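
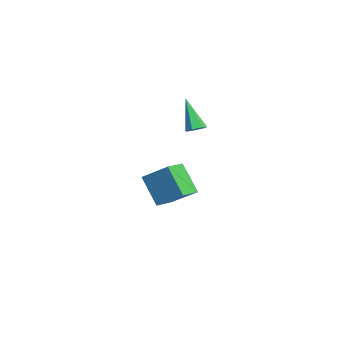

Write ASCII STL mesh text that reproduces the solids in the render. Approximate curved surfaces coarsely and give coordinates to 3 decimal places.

solid 
facet normal -0.613 -0.287 0.737
outer loop
vertex -1.19 -0.922 -1.008
vertex -1.0 -0.052 -0.511
vertex -2.665 -0.086 -1.909
endloop
endfacet
facet normal -0.186 -0.853 -0.487
outer loop
vertex -1.9 0.272 -2.829
vertex -1.19 -0.922 -1.008
vertex -2.665 -0.086 -1.909
endloop
endfacet
facet normal -0.613 -0.287 0.737
outer loop
vertex -2.665 -0.086 -1.909
vertex -1.0 -0.052 -0.511
vertex -2.475 0.784 -1.412
endloop
endfacet
facet normal -0.768 0.436 -0.469
outer loop
vertex -2.475 0.784 -1.412
vertex -1.9 0.272 -2.829
vertex -2.665 -0.086 -1.909
endloop
endfacet
facet normal 0.768 -0.436 0.469
outer loop
vertex -1.19 -0.922 -1.008
vertex -0.235 0.306 -1.431
vertex -1.0 -0.052 -0.511
endloop
endfacet
facet normal -0.186 -0.853 -0.487
outer loop
vertex -0.425 -0.564 -1.928
vertex -1.19 -0.922 -1.008
vertex -1.9 0.272 -2.829
endloop
endfacet
facet normal 0.768 -0.436 0.469
outer loop
vertex -0.425 -0.564 -1.928
vertex -0.235 0.306 -1.431
vertex -1.19 -0.922 -1.008
endloop
endfacet
facet normal 0.186 0.853 0.487
outer loop
vertex -1.0 -0.052 -0.511
vertex -0.235 0.306 -1.431
vertex -2.475 0.784 -1.412
endloop
endfacet
facet normal -0.768 0.436 -0.469
outer loop
vertex -1.71 1.142 -2.332
vertex -1.9 0.272 -2.829
vertex -2.475 0.784 -1.412
endloop
endfacet
facet normal 0.186 0.853 0.487
outer loop
vertex -2.475 0.784 -1.412
vertex -0.235 0.306 -1.431
vertex -1.71 1.142 -2.332
endloop
endfacet
facet normal 0.613 0.287 -0.737
outer loop
vertex -1.71 1.142 -2.332
vertex -0.425 -0.564 -1.928
vertex -1.9 0.272 -2.829
endloop
endfacet
facet normal 0.613 0.287 -0.737
outer loop
vertex -0.235 0.306 -1.431
vertex -0.425 -0.564 -1.928
vertex -1.71 1.142 -2.332
endloop
endfacet
facet normal -0.729 0.669 -0.141
outer loop
vertex 1.991 -1.178 0.503
vertex 2.88 0.004 1.512
vertex 2.881 -0.533 -1.035
endloop
endfacet
facet normal -0.497 -0.660 -0.564
outer loop
vertex 3.72 -1.304 -0.872
vertex 1.991 -1.178 0.503
vertex 2.881 -0.533 -1.035
endloop
endfacet
facet normal -0.729 0.670 -0.141
outer loop
vertex 2.881 -0.533 -1.035
vertex 2.88 0.004 1.512
vertex 3.77 0.648 -0.026
endloop
endfacet
facet normal 0.471 0.341 -0.814
outer loop
vertex 3.77 0.648 -0.026
vertex 3.72 -1.304 -0.872
vertex 2.881 -0.533 -1.035
endloop
endfacet
facet normal -0.471 -0.340 0.814
outer loop
vertex 1.991 -1.178 0.503
vertex 3.719 -0.767 1.675
vertex 2.88 0.004 1.512
endloop
endfacet
facet normal -0.496 -0.660 -0.564
outer loop
vertex 2.83 -1.948 0.666
vertex 1.991 -1.178 0.503
vertex 3.72 -1.304 -0.872
endloop
endfacet
facet normal -0.471 -0.341 0.814
outer loop
vertex 2.83 -1.948 0.666
vertex 3.719 -0.767 1.675
vertex 1.991 -1.178 0.503
endloop
endfacet
facet normal 0.497 0.660 0.564
outer loop
vertex 2.88 0.004 1.512
vertex 3.719 -0.767 1.675
vertex 3.77 0.648 -0.026
endloop
endfacet
facet normal 0.471 0.341 -0.814
outer loop
vertex 4.609 -0.122 0.137
vertex 3.72 -1.304 -0.872
vertex 3.77 0.648 -0.026
endloop
endfacet
facet normal 0.496 0.660 0.564
outer loop
vertex 3.77 0.648 -0.026
vertex 3.719 -0.767 1.675
vertex 4.609 -0.122 0.137
endloop
endfacet
facet normal 0.729 -0.669 0.142
outer loop
vertex 4.609 -0.122 0.137
vertex 2.83 -1.948 0.666
vertex 3.72 -1.304 -0.872
endloop
endfacet
facet normal 0.729 -0.670 0.141
outer loop
vertex 3.719 -0.767 1.675
vertex 2.83 -1.948 0.666
vertex 4.609 -0.122 0.137
endloop
endfacet
facet normal 0.431 0.213 -0.877
outer loop
vertex -2.291 1.447 1.918
vertex -2.739 1.205 1.639
vertex -2.672 1.757 1.806
endloop
endfacet
facet normal 0.373 0.685 0.626
outer loop
vertex -2.291 1.447 1.918
vertex -2.672 1.757 1.806
vertex -3.641 0.755 3.481
endloop
endfacet
facet normal 0.430 0.213 -0.877
outer loop
vertex -2.672 1.757 1.806
vertex -2.739 1.205 1.639
vertex -3.103 1.651 1.569
endloop
endfacet
facet normal -0.381 0.874 0.302
outer loop
vertex -2.672 1.757 1.806
vertex -3.103 1.651 1.569
vertex -3.641 0.755 3.481
endloop
endfacet
facet normal 0.430 0.213 -0.878
outer loop
vertex -3.103 1.651 1.569
vertex -2.739 1.205 1.639
vertex -3.26 1.209 1.385
endloop
endfacet
facet normal -0.926 0.366 -0.089
outer loop
vertex -3.103 1.651 1.569
vertex -3.26 1.209 1.385
vertex -3.641 0.755 3.481
endloop
endfacet
facet normal 0.429 0.214 -0.877
outer loop
vertex -3.26 1.209 1.385
vertex -2.739 1.205 1.639
vertex -3.024 0.765 1.392
endloop
endfacet
facet normal -0.852 -0.457 -0.254
outer loop
vertex -3.26 1.209 1.385
vertex -3.024 0.765 1.392
vertex -3.641 0.755 3.481
endloop
endfacet
facet normal 0.429 0.215 -0.877
outer loop
vertex -3.024 0.765 1.392
vertex -2.739 1.205 1.639
vertex -2.573 0.652 1.585
endloop
endfacet
facet normal -0.215 -0.974 -0.068
outer loop
vertex -3.024 0.765 1.392
vertex -2.573 0.652 1.585
vertex -3.641 0.755 3.481
endloop
endfacet
facet normal 0.430 0.215 -0.877
outer loop
vertex -2.573 0.652 1.585
vertex -2.739 1.205 1.639
vertex -2.247 0.956 1.819
endloop
endfacet
facet normal 0.507 -0.797 0.329
outer loop
vertex -2.573 0.652 1.585
vertex -2.247 0.956 1.819
vertex -3.641 0.755 3.481
endloop
endfacet
facet normal 0.430 0.215 -0.877
outer loop
vertex -2.247 0.956 1.819
vertex -2.739 1.205 1.639
vertex -2.291 1.447 1.918
endloop
endfacet
facet normal 0.768 -0.060 0.637
outer loop
vertex -2.247 0.956 1.819
vertex -2.291 1.447 1.918
vertex -3.641 0.755 3.481
endloop
endfacet

endsolid


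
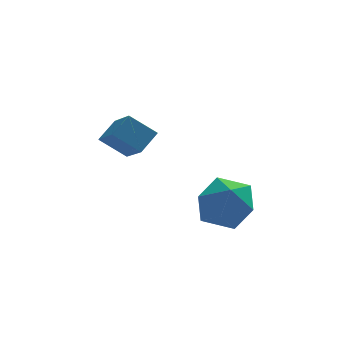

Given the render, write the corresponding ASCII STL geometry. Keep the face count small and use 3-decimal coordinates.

solid 
facet normal -0.195 0.918 0.345
outer loop
vertex 1.241 -2.504 0.961
vertex 1.841 -2.772 2.013
vertex 2.458 -2.281 1.055
endloop
endfacet
facet normal -0.140 0.919 -0.367
outer loop
vertex 1.241 -2.504 0.961
vertex 2.458 -2.281 1.055
vertex 1.996 -2.768 0.012
endloop
endfacet
facet normal -0.625 0.465 -0.627
outer loop
vertex 1.241 -2.504 0.961
vertex 1.996 -2.768 0.012
vertex 1.093 -3.56 0.325
endloop
endfacet
facet normal -0.980 0.183 -0.075
outer loop
vertex 1.241 -2.504 0.961
vertex 1.093 -3.56 0.325
vertex 0.998 -3.562 1.562
endloop
endfacet
facet normal -0.714 0.462 0.525
outer loop
vertex 1.241 -2.504 0.961
vertex 0.998 -3.562 1.562
vertex 1.841 -2.772 2.013
endloop
endfacet
facet normal 0.507 0.673 -0.539
outer loop
vertex 1.996 -2.768 0.012
vertex 2.458 -2.281 1.055
vertex 3.062 -3.198 0.478
endloop
endfacet
facet normal 0.417 0.671 0.613
outer loop
vertex 2.458 -2.281 1.055
vertex 1.841 -2.772 2.013
vertex 2.967 -3.2 1.715
endloop
endfacet
facet normal -0.422 -0.066 0.904
outer loop
vertex 1.841 -2.772 2.013
vertex 0.998 -3.562 1.562
vertex 2.064 -3.992 2.028
endloop
endfacet
facet normal -0.852 -0.519 -0.066
outer loop
vertex 0.998 -3.562 1.562
vertex 1.093 -3.56 0.325
vertex 1.602 -4.479 0.985
endloop
endfacet
facet normal -0.277 -0.063 -0.959
outer loop
vertex 1.093 -3.56 0.325
vertex 1.996 -2.768 0.012
vertex 2.219 -3.988 0.027
endloop
endfacet
facet normal 0.980 -0.183 0.075
outer loop
vertex 2.819 -4.256 1.079
vertex 3.062 -3.198 0.478
vertex 2.967 -3.2 1.715
endloop
endfacet
facet normal 0.625 -0.465 0.627
outer loop
vertex 2.819 -4.256 1.079
vertex 2.967 -3.2 1.715
vertex 2.064 -3.992 2.028
endloop
endfacet
facet normal 0.140 -0.919 0.367
outer loop
vertex 2.819 -4.256 1.079
vertex 2.064 -3.992 2.028
vertex 1.602 -4.479 0.985
endloop
endfacet
facet normal 0.195 -0.918 -0.345
outer loop
vertex 2.819 -4.256 1.079
vertex 1.602 -4.479 0.985
vertex 2.219 -3.988 0.027
endloop
endfacet
facet normal 0.714 -0.462 -0.525
outer loop
vertex 2.819 -4.256 1.079
vertex 2.219 -3.988 0.027
vertex 3.062 -3.198 0.478
endloop
endfacet
facet normal 0.852 0.519 0.066
outer loop
vertex 2.967 -3.2 1.715
vertex 3.062 -3.198 0.478
vertex 2.458 -2.281 1.055
endloop
endfacet
facet normal 0.277 0.063 0.959
outer loop
vertex 2.064 -3.992 2.028
vertex 2.967 -3.2 1.715
vertex 1.841 -2.772 2.013
endloop
endfacet
facet normal -0.507 -0.673 0.539
outer loop
vertex 1.602 -4.479 0.985
vertex 2.064 -3.992 2.028
vertex 0.998 -3.562 1.562
endloop
endfacet
facet normal -0.417 -0.671 -0.613
outer loop
vertex 2.219 -3.988 0.027
vertex 1.602 -4.479 0.985
vertex 1.093 -3.56 0.325
endloop
endfacet
facet normal 0.422 0.066 -0.904
outer loop
vertex 3.062 -3.198 0.478
vertex 2.219 -3.988 0.027
vertex 1.996 -2.768 0.012
endloop
endfacet
facet normal -0.746 0.250 0.617
outer loop
vertex -0.814 0.151 3.954
vertex -1.113 1.554 3.024
vertex -1.527 -0.42 3.323
endloop
endfacet
facet normal 0.176 -0.821 0.544
outer loop
vertex -0.527 -0.754 2.496
vertex -0.814 0.151 3.954
vertex -1.527 -0.42 3.323
endloop
endfacet
facet normal -0.746 0.250 0.617
outer loop
vertex -1.527 -0.42 3.323
vertex -1.113 1.554 3.024
vertex -1.826 0.984 2.393
endloop
endfacet
facet normal -0.642 -0.514 -0.569
outer loop
vertex -1.826 0.984 2.393
vertex -0.527 -0.754 2.496
vertex -1.527 -0.42 3.323
endloop
endfacet
facet normal 0.642 0.514 0.569
outer loop
vertex -0.814 0.151 3.954
vertex -0.113 1.22 2.197
vertex -1.113 1.554 3.024
endloop
endfacet
facet normal 0.175 -0.821 0.544
outer loop
vertex 0.186 -0.184 3.127
vertex -0.814 0.151 3.954
vertex -0.527 -0.754 2.496
endloop
endfacet
facet normal 0.642 0.514 0.569
outer loop
vertex 0.186 -0.184 3.127
vertex -0.113 1.22 2.197
vertex -0.814 0.151 3.954
endloop
endfacet
facet normal -0.175 0.821 -0.543
outer loop
vertex -1.113 1.554 3.024
vertex -0.113 1.22 2.197
vertex -1.826 0.984 2.393
endloop
endfacet
facet normal -0.642 -0.514 -0.569
outer loop
vertex -0.826 0.649 1.566
vertex -0.527 -0.754 2.496
vertex -1.826 0.984 2.393
endloop
endfacet
facet normal -0.175 0.820 -0.544
outer loop
vertex -1.826 0.984 2.393
vertex -0.113 1.22 2.197
vertex -0.826 0.649 1.566
endloop
endfacet
facet normal 0.746 -0.250 -0.617
outer loop
vertex -0.826 0.649 1.566
vertex 0.186 -0.184 3.127
vertex -0.527 -0.754 2.496
endloop
endfacet
facet normal 0.746 -0.250 -0.617
outer loop
vertex -0.113 1.22 2.197
vertex 0.186 -0.184 3.127
vertex -0.826 0.649 1.566
endloop
endfacet

endsolid


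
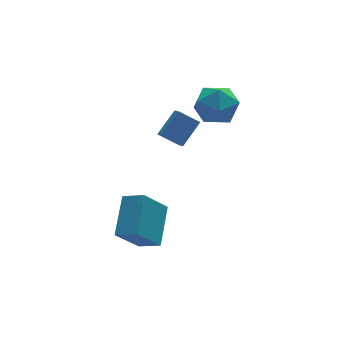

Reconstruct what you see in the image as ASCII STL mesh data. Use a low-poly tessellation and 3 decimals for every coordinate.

solid 
facet normal -0.626 0.662 -0.413
outer loop
vertex -3.453 -3.983 -3.923
vertex -2.585 -2.564 -2.965
vertex -2.366 -3.768 -5.225
endloop
endfacet
facet normal -0.452 -0.739 -0.499
outer loop
vertex -1.715 -4.456 -4.795
vertex -3.453 -3.983 -3.923
vertex -2.366 -3.768 -5.225
endloop
endfacet
facet normal -0.626 0.662 -0.413
outer loop
vertex -2.366 -3.768 -5.225
vertex -2.585 -2.564 -2.965
vertex -1.498 -2.349 -4.267
endloop
endfacet
facet normal 0.636 0.125 -0.762
outer loop
vertex -1.498 -2.349 -4.267
vertex -1.715 -4.456 -4.795
vertex -2.366 -3.768 -5.225
endloop
endfacet
facet normal -0.636 -0.125 0.762
outer loop
vertex -3.453 -3.983 -3.923
vertex -1.934 -3.252 -2.535
vertex -2.585 -2.564 -2.965
endloop
endfacet
facet normal -0.452 -0.739 -0.499
outer loop
vertex -2.802 -4.671 -3.493
vertex -3.453 -3.983 -3.923
vertex -1.715 -4.456 -4.795
endloop
endfacet
facet normal -0.636 -0.125 0.762
outer loop
vertex -2.802 -4.671 -3.493
vertex -1.934 -3.252 -2.535
vertex -3.453 -3.983 -3.923
endloop
endfacet
facet normal 0.452 0.739 0.499
outer loop
vertex -2.585 -2.564 -2.965
vertex -1.934 -3.252 -2.535
vertex -1.498 -2.349 -4.267
endloop
endfacet
facet normal 0.636 0.125 -0.762
outer loop
vertex -0.847 -3.037 -3.837
vertex -1.715 -4.456 -4.795
vertex -1.498 -2.349 -4.267
endloop
endfacet
facet normal 0.452 0.739 0.499
outer loop
vertex -1.498 -2.349 -4.267
vertex -1.934 -3.252 -2.535
vertex -0.847 -3.037 -3.837
endloop
endfacet
facet normal 0.626 -0.662 0.413
outer loop
vertex -0.847 -3.037 -3.837
vertex -2.802 -4.671 -3.493
vertex -1.715 -4.456 -4.795
endloop
endfacet
facet normal 0.626 -0.662 0.413
outer loop
vertex -1.934 -3.252 -2.535
vertex -2.802 -4.671 -3.493
vertex -0.847 -3.037 -3.837
endloop
endfacet
facet normal -0.691 -0.347 -0.634
outer loop
vertex -0.238 -0.808 -1.244
vertex -0.091 -0.035 -1.828
vertex 0.504 -1.341 -1.761
endloop
endfacet
facet normal -0.151 -0.788 0.596
outer loop
vertex 1.451 -0.865 -0.892
vertex -0.238 -0.808 -1.244
vertex 0.504 -1.341 -1.761
endloop
endfacet
facet normal -0.691 -0.347 -0.635
outer loop
vertex 0.504 -1.341 -1.761
vertex -0.091 -0.035 -1.828
vertex 0.652 -0.568 -2.345
endloop
endfacet
facet normal 0.707 -0.507 -0.493
outer loop
vertex 0.652 -0.568 -2.345
vertex 1.451 -0.865 -0.892
vertex 0.504 -1.341 -1.761
endloop
endfacet
facet normal -0.707 0.507 0.493
outer loop
vertex -0.238 -0.808 -1.244
vertex 0.856 0.441 -0.959
vertex -0.091 -0.035 -1.828
endloop
endfacet
facet normal -0.151 -0.789 0.596
outer loop
vertex 0.708 -0.332 -0.375
vertex -0.238 -0.808 -1.244
vertex 1.451 -0.865 -0.892
endloop
endfacet
facet normal -0.707 0.507 0.492
outer loop
vertex 0.708 -0.332 -0.375
vertex 0.856 0.441 -0.959
vertex -0.238 -0.808 -1.244
endloop
endfacet
facet normal 0.151 0.789 -0.596
outer loop
vertex -0.091 -0.035 -1.828
vertex 0.856 0.441 -0.959
vertex 0.652 -0.568 -2.345
endloop
endfacet
facet normal 0.707 -0.507 -0.493
outer loop
vertex 1.598 -0.092 -1.476
vertex 1.451 -0.865 -0.892
vertex 0.652 -0.568 -2.345
endloop
endfacet
facet normal 0.151 0.788 -0.596
outer loop
vertex 0.652 -0.568 -2.345
vertex 0.856 0.441 -0.959
vertex 1.598 -0.092 -1.476
endloop
endfacet
facet normal 0.691 0.348 0.634
outer loop
vertex 1.598 -0.092 -1.476
vertex 0.708 -0.332 -0.375
vertex 1.451 -0.865 -0.892
endloop
endfacet
facet normal 0.691 0.347 0.634
outer loop
vertex 0.856 0.441 -0.959
vertex 0.708 -0.332 -0.375
vertex 1.598 -0.092 -1.476
endloop
endfacet
facet normal 0.317 0.912 0.262
outer loop
vertex 2.658 0.589 -0.876
vertex 2.146 0.494 0.074
vertex 3.173 0.165 -0.023
endloop
endfacet
facet normal 0.783 0.597 -0.176
outer loop
vertex 2.658 0.589 -0.876
vertex 3.173 0.165 -0.023
vertex 3.292 -0.28 -1.003
endloop
endfacet
facet normal 0.443 0.437 -0.783
outer loop
vertex 2.658 0.589 -0.876
vertex 3.292 -0.28 -1.003
vertex 2.337 -0.226 -1.513
endloop
endfacet
facet normal -0.235 0.654 -0.719
outer loop
vertex 2.658 0.589 -0.876
vertex 2.337 -0.226 -1.513
vertex 1.629 0.252 -0.847
endloop
endfacet
facet normal -0.312 0.947 -0.074
outer loop
vertex 2.658 0.589 -0.876
vertex 1.629 0.252 -0.847
vertex 2.146 0.494 0.074
endloop
endfacet
facet normal 0.992 -0.015 0.127
outer loop
vertex 3.292 -0.28 -1.003
vertex 3.173 0.165 -0.023
vertex 3.171 -0.912 -0.133
endloop
endfacet
facet normal 0.237 0.495 0.836
outer loop
vertex 3.173 0.165 -0.023
vertex 2.146 0.494 0.074
vertex 2.463 -0.434 0.533
endloop
endfacet
facet normal -0.780 0.553 0.293
outer loop
vertex 2.146 0.494 0.074
vertex 1.629 0.252 -0.847
vertex 1.508 -0.38 0.023
endloop
endfacet
facet normal -0.655 0.078 -0.752
outer loop
vertex 1.629 0.252 -0.847
vertex 2.337 -0.226 -1.513
vertex 1.627 -0.825 -0.957
endloop
endfacet
facet normal 0.441 -0.272 -0.855
outer loop
vertex 2.337 -0.226 -1.513
vertex 3.292 -0.28 -1.003
vertex 2.654 -1.154 -1.054
endloop
endfacet
facet normal 0.235 -0.654 0.719
outer loop
vertex 2.142 -1.249 -0.104
vertex 3.171 -0.912 -0.133
vertex 2.463 -0.434 0.533
endloop
endfacet
facet normal -0.443 -0.437 0.783
outer loop
vertex 2.142 -1.249 -0.104
vertex 2.463 -0.434 0.533
vertex 1.508 -0.38 0.023
endloop
endfacet
facet normal -0.783 -0.597 0.176
outer loop
vertex 2.142 -1.249 -0.104
vertex 1.508 -0.38 0.023
vertex 1.627 -0.825 -0.957
endloop
endfacet
facet normal -0.317 -0.912 -0.262
outer loop
vertex 2.142 -1.249 -0.104
vertex 1.627 -0.825 -0.957
vertex 2.654 -1.154 -1.054
endloop
endfacet
facet normal 0.312 -0.947 0.074
outer loop
vertex 2.142 -1.249 -0.104
vertex 2.654 -1.154 -1.054
vertex 3.171 -0.912 -0.133
endloop
endfacet
facet normal 0.655 -0.078 0.752
outer loop
vertex 2.463 -0.434 0.533
vertex 3.171 -0.912 -0.133
vertex 3.173 0.165 -0.023
endloop
endfacet
facet normal -0.441 0.272 0.855
outer loop
vertex 1.508 -0.38 0.023
vertex 2.463 -0.434 0.533
vertex 2.146 0.494 0.074
endloop
endfacet
facet normal -0.992 0.015 -0.127
outer loop
vertex 1.627 -0.825 -0.957
vertex 1.508 -0.38 0.023
vertex 1.629 0.252 -0.847
endloop
endfacet
facet normal -0.237 -0.495 -0.836
outer loop
vertex 2.654 -1.154 -1.054
vertex 1.627 -0.825 -0.957
vertex 2.337 -0.226 -1.513
endloop
endfacet
facet normal 0.780 -0.553 -0.293
outer loop
vertex 3.171 -0.912 -0.133
vertex 2.654 -1.154 -1.054
vertex 3.292 -0.28 -1.003
endloop
endfacet

endsolid


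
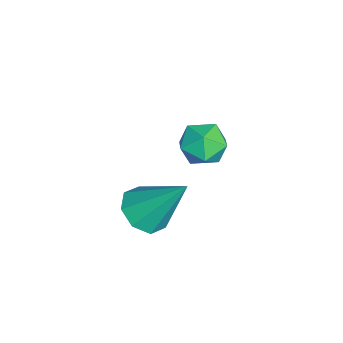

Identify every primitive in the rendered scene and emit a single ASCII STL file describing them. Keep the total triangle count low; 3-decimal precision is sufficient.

solid 
facet normal 0.150 0.568 0.809
outer loop
vertex -2.198 2.744 3.137
vertex -2.901 2.376 3.525
vertex -2.101 2.017 3.629
endloop
endfacet
facet normal 0.767 0.427 0.480
outer loop
vertex -2.198 2.744 3.137
vertex -2.101 2.017 3.629
vertex -1.666 2.094 2.865
endloop
endfacet
facet normal 0.719 0.668 -0.190
outer loop
vertex -2.198 2.744 3.137
vertex -1.666 2.094 2.865
vertex -2.197 2.501 2.288
endloop
endfacet
facet normal 0.072 0.959 -0.274
outer loop
vertex -2.198 2.744 3.137
vertex -2.197 2.501 2.288
vertex -2.96 2.675 2.696
endloop
endfacet
facet normal -0.280 0.897 0.343
outer loop
vertex -2.198 2.744 3.137
vertex -2.96 2.675 2.696
vertex -2.901 2.376 3.525
endloop
endfacet
facet normal 0.846 -0.282 0.453
outer loop
vertex -1.666 2.094 2.865
vertex -2.101 2.017 3.629
vertex -2.04 1.325 3.084
endloop
endfacet
facet normal -0.153 -0.054 0.987
outer loop
vertex -2.101 2.017 3.629
vertex -2.901 2.376 3.525
vertex -2.803 1.499 3.492
endloop
endfacet
facet normal -0.847 0.478 0.233
outer loop
vertex -2.901 2.376 3.525
vertex -2.96 2.675 2.696
vertex -3.334 1.906 2.915
endloop
endfacet
facet normal -0.278 0.579 -0.766
outer loop
vertex -2.96 2.675 2.696
vertex -2.197 2.501 2.288
vertex -2.899 1.983 2.151
endloop
endfacet
facet normal 0.769 0.110 -0.630
outer loop
vertex -2.197 2.501 2.288
vertex -1.666 2.094 2.865
vertex -2.099 1.624 2.255
endloop
endfacet
facet normal -0.072 -0.959 0.274
outer loop
vertex -2.802 1.256 2.643
vertex -2.04 1.325 3.084
vertex -2.803 1.499 3.492
endloop
endfacet
facet normal -0.719 -0.668 0.190
outer loop
vertex -2.802 1.256 2.643
vertex -2.803 1.499 3.492
vertex -3.334 1.906 2.915
endloop
endfacet
facet normal -0.767 -0.427 -0.480
outer loop
vertex -2.802 1.256 2.643
vertex -3.334 1.906 2.915
vertex -2.899 1.983 2.151
endloop
endfacet
facet normal -0.150 -0.568 -0.809
outer loop
vertex -2.802 1.256 2.643
vertex -2.899 1.983 2.151
vertex -2.099 1.624 2.255
endloop
endfacet
facet normal 0.280 -0.897 -0.343
outer loop
vertex -2.802 1.256 2.643
vertex -2.099 1.624 2.255
vertex -2.04 1.325 3.084
endloop
endfacet
facet normal 0.278 -0.579 0.766
outer loop
vertex -2.803 1.499 3.492
vertex -2.04 1.325 3.084
vertex -2.101 2.017 3.629
endloop
endfacet
facet normal -0.769 -0.110 0.630
outer loop
vertex -3.334 1.906 2.915
vertex -2.803 1.499 3.492
vertex -2.901 2.376 3.525
endloop
endfacet
facet normal -0.846 0.282 -0.453
outer loop
vertex -2.899 1.983 2.151
vertex -3.334 1.906 2.915
vertex -2.96 2.675 2.696
endloop
endfacet
facet normal 0.153 0.054 -0.987
outer loop
vertex -2.099 1.624 2.255
vertex -2.899 1.983 2.151
vertex -2.197 2.501 2.288
endloop
endfacet
facet normal 0.847 -0.478 -0.233
outer loop
vertex -2.04 1.325 3.084
vertex -2.099 1.624 2.255
vertex -1.666 2.094 2.865
endloop
endfacet
facet normal -0.174 -0.597 -0.783
outer loop
vertex 1.637 0.65 2.635
vertex 0.866 0.43 2.974
vertex 1.146 1.054 2.436
endloop
endfacet
facet normal 0.672 0.703 -0.231
outer loop
vertex 1.637 0.65 2.635
vertex 1.146 1.054 2.436
vertex 1.234 1.69 4.626
endloop
endfacet
facet normal -0.174 -0.597 -0.783
outer loop
vertex 1.146 1.054 2.436
vertex 0.866 0.43 2.974
vertex 0.492 1.093 2.552
endloop
endfacet
facet normal 0.008 0.960 -0.279
outer loop
vertex 1.146 1.054 2.436
vertex 0.492 1.093 2.552
vertex 1.234 1.69 4.626
endloop
endfacet
facet normal -0.174 -0.597 -0.783
outer loop
vertex 0.492 1.093 2.552
vertex 0.866 0.43 2.974
vertex 0.057 0.743 2.915
endloop
endfacet
facet normal -0.627 0.779 0.000
outer loop
vertex 0.492 1.093 2.552
vertex 0.057 0.743 2.915
vertex 1.234 1.69 4.626
endloop
endfacet
facet normal -0.174 -0.596 -0.784
outer loop
vertex 0.057 0.743 2.915
vertex 0.866 0.43 2.974
vertex 0.096 0.21 3.312
endloop
endfacet
facet normal -0.857 0.266 0.442
outer loop
vertex 0.057 0.743 2.915
vertex 0.096 0.21 3.312
vertex 1.234 1.69 4.626
endloop
endfacet
facet normal -0.174 -0.596 -0.784
outer loop
vertex 0.096 0.21 3.312
vertex 0.866 0.43 2.974
vertex 0.586 -0.194 3.511
endloop
endfacet
facet normal -0.549 -0.278 0.788
outer loop
vertex 0.096 0.21 3.312
vertex 0.586 -0.194 3.511
vertex 1.234 1.69 4.626
endloop
endfacet
facet normal -0.173 -0.597 -0.784
outer loop
vertex 0.586 -0.194 3.511
vertex 0.866 0.43 2.974
vertex 1.241 -0.232 3.395
endloop
endfacet
facet normal 0.117 -0.535 0.836
outer loop
vertex 0.586 -0.194 3.511
vertex 1.241 -0.232 3.395
vertex 1.234 1.69 4.626
endloop
endfacet
facet normal -0.175 -0.597 -0.783
outer loop
vertex 1.241 -0.232 3.395
vertex 0.866 0.43 2.974
vertex 1.676 0.117 3.032
endloop
endfacet
facet normal 0.750 -0.355 0.558
outer loop
vertex 1.241 -0.232 3.395
vertex 1.676 0.117 3.032
vertex 1.234 1.69 4.626
endloop
endfacet
facet normal -0.174 -0.596 -0.784
outer loop
vertex 1.676 0.117 3.032
vertex 0.866 0.43 2.974
vertex 1.637 0.65 2.635
endloop
endfacet
facet normal 0.981 0.158 0.116
outer loop
vertex 1.676 0.117 3.032
vertex 1.637 0.65 2.635
vertex 1.234 1.69 4.626
endloop
endfacet

endsolid


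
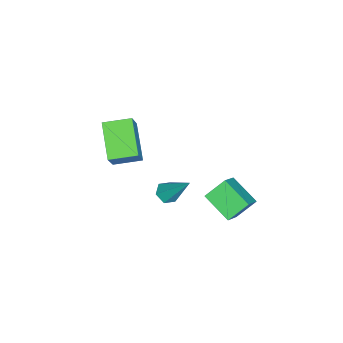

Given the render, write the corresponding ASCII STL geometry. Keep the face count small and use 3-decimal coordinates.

solid 
facet normal -0.158 -0.590 -0.792
outer loop
vertex 2.034 0.168 0.914
vertex 1.606 0.53 0.73
vertex 2.163 0.617 0.554
endloop
endfacet
facet normal 0.973 -0.121 0.198
outer loop
vertex 2.034 0.168 0.914
vertex 2.163 0.617 0.554
vertex 1.934 1.75 2.37
endloop
endfacet
facet normal -0.158 -0.590 -0.792
outer loop
vertex 2.163 0.617 0.554
vertex 1.606 0.53 0.73
vertex 1.735 0.979 0.37
endloop
endfacet
facet normal 0.688 0.651 -0.320
outer loop
vertex 2.163 0.617 0.554
vertex 1.735 0.979 0.37
vertex 1.934 1.75 2.37
endloop
endfacet
facet normal -0.158 -0.590 -0.792
outer loop
vertex 1.735 0.979 0.37
vertex 1.606 0.53 0.73
vertex 1.178 0.892 0.546
endloop
endfacet
facet normal -0.246 0.912 -0.327
outer loop
vertex 1.735 0.979 0.37
vertex 1.178 0.892 0.546
vertex 1.934 1.75 2.37
endloop
endfacet
facet normal -0.158 -0.589 -0.792
outer loop
vertex 1.178 0.892 0.546
vertex 1.606 0.53 0.73
vertex 1.05 0.442 0.906
endloop
endfacet
facet normal -0.897 0.402 0.183
outer loop
vertex 1.178 0.892 0.546
vertex 1.05 0.442 0.906
vertex 1.934 1.75 2.37
endloop
endfacet
facet normal -0.158 -0.589 -0.792
outer loop
vertex 1.05 0.442 0.906
vertex 1.606 0.53 0.73
vertex 1.478 0.08 1.09
endloop
endfacet
facet normal -0.612 -0.369 0.699
outer loop
vertex 1.05 0.442 0.906
vertex 1.478 0.08 1.09
vertex 1.934 1.75 2.37
endloop
endfacet
facet normal -0.158 -0.589 -0.792
outer loop
vertex 1.478 0.08 1.09
vertex 1.606 0.53 0.73
vertex 2.034 0.168 0.914
endloop
endfacet
facet normal 0.323 -0.630 0.706
outer loop
vertex 1.478 0.08 1.09
vertex 2.034 0.168 0.914
vertex 1.934 1.75 2.37
endloop
endfacet
facet normal -0.547 -0.107 -0.830
outer loop
vertex -0.201 -3.159 2.412
vertex -0.796 -1.936 2.647
vertex 1.226 -2.261 1.355
endloop
endfacet
facet normal 0.431 -0.886 -0.171
outer loop
vertex 2.136 -2.084 2.733
vertex -0.201 -3.159 2.412
vertex 1.226 -2.261 1.355
endloop
endfacet
facet normal -0.547 -0.106 -0.830
outer loop
vertex 1.226 -2.261 1.355
vertex -0.796 -1.936 2.647
vertex 0.632 -1.038 1.591
endloop
endfacet
facet normal 0.717 0.451 -0.531
outer loop
vertex 0.632 -1.038 1.591
vertex 2.136 -2.084 2.733
vertex 1.226 -2.261 1.355
endloop
endfacet
facet normal -0.717 -0.451 0.531
outer loop
vertex -0.201 -3.159 2.412
vertex 0.114 -1.759 4.025
vertex -0.796 -1.936 2.647
endloop
endfacet
facet normal 0.431 -0.886 -0.171
outer loop
vertex 0.708 -2.982 3.789
vertex -0.201 -3.159 2.412
vertex 2.136 -2.084 2.733
endloop
endfacet
facet normal -0.717 -0.451 0.531
outer loop
vertex 0.708 -2.982 3.789
vertex 0.114 -1.759 4.025
vertex -0.201 -3.159 2.412
endloop
endfacet
facet normal -0.431 0.886 0.171
outer loop
vertex -0.796 -1.936 2.647
vertex 0.114 -1.759 4.025
vertex 0.632 -1.038 1.591
endloop
endfacet
facet normal 0.717 0.451 -0.531
outer loop
vertex 1.541 -0.861 2.968
vertex 2.136 -2.084 2.733
vertex 0.632 -1.038 1.591
endloop
endfacet
facet normal -0.431 0.886 0.171
outer loop
vertex 0.632 -1.038 1.591
vertex 0.114 -1.759 4.025
vertex 1.541 -0.861 2.968
endloop
endfacet
facet normal 0.547 0.107 0.830
outer loop
vertex 1.541 -0.861 2.968
vertex 0.708 -2.982 3.789
vertex 2.136 -2.084 2.733
endloop
endfacet
facet normal 0.548 0.106 0.830
outer loop
vertex 0.114 -1.759 4.025
vertex 0.708 -2.982 3.789
vertex 1.541 -0.861 2.968
endloop
endfacet
facet normal -0.539 0.555 0.634
outer loop
vertex 0.88 3.009 1.989
vertex 1.461 4.348 1.311
vertex -0.201 3.011 1.068
endloop
endfacet
facet normal -0.360 -0.832 0.421
outer loop
vertex 0.479 2.312 0.269
vertex 0.88 3.009 1.989
vertex -0.201 3.011 1.068
endloop
endfacet
facet normal -0.539 0.555 0.633
outer loop
vertex -0.201 3.011 1.068
vertex 1.461 4.348 1.311
vertex 0.381 4.35 0.389
endloop
endfacet
facet normal -0.761 0.002 -0.649
outer loop
vertex 0.381 4.35 0.389
vertex 0.479 2.312 0.269
vertex -0.201 3.011 1.068
endloop
endfacet
facet normal 0.761 -0.002 0.649
outer loop
vertex 0.88 3.009 1.989
vertex 2.141 3.649 0.512
vertex 1.461 4.348 1.311
endloop
endfacet
facet normal -0.361 -0.832 0.421
outer loop
vertex 1.559 2.31 1.191
vertex 0.88 3.009 1.989
vertex 0.479 2.312 0.269
endloop
endfacet
facet normal 0.761 -0.002 0.649
outer loop
vertex 1.559 2.31 1.191
vertex 2.141 3.649 0.512
vertex 0.88 3.009 1.989
endloop
endfacet
facet normal 0.361 0.832 -0.421
outer loop
vertex 1.461 4.348 1.311
vertex 2.141 3.649 0.512
vertex 0.381 4.35 0.389
endloop
endfacet
facet normal -0.761 0.002 -0.649
outer loop
vertex 1.06 3.651 -0.409
vertex 0.479 2.312 0.269
vertex 0.381 4.35 0.389
endloop
endfacet
facet normal 0.361 0.832 -0.422
outer loop
vertex 0.381 4.35 0.389
vertex 2.141 3.649 0.512
vertex 1.06 3.651 -0.409
endloop
endfacet
facet normal 0.540 -0.555 -0.633
outer loop
vertex 1.06 3.651 -0.409
vertex 1.559 2.31 1.191
vertex 0.479 2.312 0.269
endloop
endfacet
facet normal 0.539 -0.555 -0.634
outer loop
vertex 2.141 3.649 0.512
vertex 1.559 2.31 1.191
vertex 1.06 3.651 -0.409
endloop
endfacet

endsolid


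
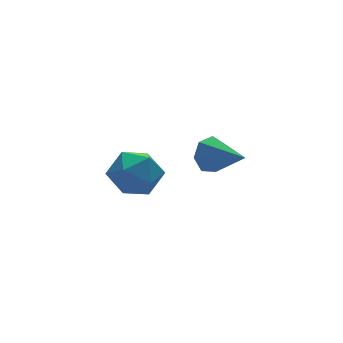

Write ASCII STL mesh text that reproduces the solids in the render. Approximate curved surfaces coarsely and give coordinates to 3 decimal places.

solid 
facet normal -0.760 0.197 0.619
outer loop
vertex -3.143 -1.978 -1.759
vertex -2.834 -2.895 -1.087
vertex -2.382 -1.829 -0.872
endloop
endfacet
facet normal -0.519 0.796 0.312
outer loop
vertex -3.143 -1.978 -1.759
vertex -2.382 -1.829 -0.872
vertex -2.192 -1.299 -1.907
endloop
endfacet
facet normal -0.574 0.717 -0.396
outer loop
vertex -3.143 -1.978 -1.759
vertex -2.192 -1.299 -1.907
vertex -2.527 -2.038 -2.76
endloop
endfacet
facet normal -0.848 0.071 -0.526
outer loop
vertex -3.143 -1.978 -1.759
vertex -2.527 -2.038 -2.76
vertex -2.924 -3.024 -2.254
endloop
endfacet
facet normal -0.963 -0.250 0.102
outer loop
vertex -3.143 -1.978 -1.759
vertex -2.924 -3.024 -2.254
vertex -2.834 -2.895 -1.087
endloop
endfacet
facet normal 0.172 0.864 0.474
outer loop
vertex -2.192 -1.299 -1.907
vertex -2.382 -1.829 -0.872
vertex -1.296 -1.796 -1.326
endloop
endfacet
facet normal -0.217 -0.104 0.971
outer loop
vertex -2.382 -1.829 -0.872
vertex -2.834 -2.895 -1.087
vertex -1.693 -2.782 -0.82
endloop
endfacet
facet normal -0.546 -0.827 0.134
outer loop
vertex -2.834 -2.895 -1.087
vertex -2.924 -3.024 -2.254
vertex -2.028 -3.521 -1.673
endloop
endfacet
facet normal -0.359 -0.308 -0.881
outer loop
vertex -2.924 -3.024 -2.254
vertex -2.527 -2.038 -2.76
vertex -1.838 -2.991 -2.708
endloop
endfacet
facet normal 0.084 0.737 -0.671
outer loop
vertex -2.527 -2.038 -2.76
vertex -2.192 -1.299 -1.907
vertex -1.386 -1.925 -2.493
endloop
endfacet
facet normal 0.848 -0.071 0.526
outer loop
vertex -1.077 -2.842 -1.821
vertex -1.296 -1.796 -1.326
vertex -1.693 -2.782 -0.82
endloop
endfacet
facet normal 0.574 -0.717 0.396
outer loop
vertex -1.077 -2.842 -1.821
vertex -1.693 -2.782 -0.82
vertex -2.028 -3.521 -1.673
endloop
endfacet
facet normal 0.519 -0.796 -0.312
outer loop
vertex -1.077 -2.842 -1.821
vertex -2.028 -3.521 -1.673
vertex -1.838 -2.991 -2.708
endloop
endfacet
facet normal 0.760 -0.197 -0.619
outer loop
vertex -1.077 -2.842 -1.821
vertex -1.838 -2.991 -2.708
vertex -1.386 -1.925 -2.493
endloop
endfacet
facet normal 0.963 0.250 -0.102
outer loop
vertex -1.077 -2.842 -1.821
vertex -1.386 -1.925 -2.493
vertex -1.296 -1.796 -1.326
endloop
endfacet
facet normal 0.359 0.308 0.881
outer loop
vertex -1.693 -2.782 -0.82
vertex -1.296 -1.796 -1.326
vertex -2.382 -1.829 -0.872
endloop
endfacet
facet normal -0.084 -0.737 0.671
outer loop
vertex -2.028 -3.521 -1.673
vertex -1.693 -2.782 -0.82
vertex -2.834 -2.895 -1.087
endloop
endfacet
facet normal -0.172 -0.864 -0.474
outer loop
vertex -1.838 -2.991 -2.708
vertex -2.028 -3.521 -1.673
vertex -2.924 -3.024 -2.254
endloop
endfacet
facet normal 0.217 0.104 -0.971
outer loop
vertex -1.386 -1.925 -2.493
vertex -1.838 -2.991 -2.708
vertex -2.527 -2.038 -2.76
endloop
endfacet
facet normal 0.546 0.827 -0.134
outer loop
vertex -1.296 -1.796 -1.326
vertex -1.386 -1.925 -2.493
vertex -2.192 -1.299 -1.907
endloop
endfacet
facet normal -0.303 0.883 -0.358
outer loop
vertex 2.807 0.643 -3.084
vertex 2.499 0.229 -3.846
vertex 2.049 0.393 -3.06
endloop
endfacet
facet normal 0.038 -0.018 0.999
outer loop
vertex 2.807 0.643 -3.084
vertex 2.049 0.393 -3.06
vertex 3.101 -1.529 -3.134
endloop
endfacet
facet normal -0.302 0.884 -0.357
outer loop
vertex 2.049 0.393 -3.06
vertex 2.499 0.229 -3.846
vertex 1.63 0.02 -3.628
endloop
endfacet
facet normal -0.618 -0.365 0.696
outer loop
vertex 2.049 0.393 -3.06
vertex 1.63 0.02 -3.628
vertex 3.101 -1.529 -3.134
endloop
endfacet
facet normal -0.302 0.883 -0.358
outer loop
vertex 1.63 0.02 -3.628
vertex 2.499 0.229 -3.846
vertex 1.866 -0.196 -4.36
endloop
endfacet
facet normal -0.720 -0.693 -0.028
outer loop
vertex 1.63 0.02 -3.628
vertex 1.866 -0.196 -4.36
vertex 3.101 -1.529 -3.134
endloop
endfacet
facet normal -0.303 0.883 -0.357
outer loop
vertex 1.866 -0.196 -4.36
vertex 2.499 0.229 -3.846
vertex 2.578 -0.091 -4.704
endloop
endfacet
facet normal -0.192 -0.755 -0.627
outer loop
vertex 1.866 -0.196 -4.36
vertex 2.578 -0.091 -4.704
vertex 3.101 -1.529 -3.134
endloop
endfacet
facet normal -0.303 0.883 -0.357
outer loop
vertex 2.578 -0.091 -4.704
vertex 2.499 0.229 -3.846
vertex 3.231 0.255 -4.402
endloop
endfacet
facet normal 0.568 -0.504 -0.651
outer loop
vertex 2.578 -0.091 -4.704
vertex 3.231 0.255 -4.402
vertex 3.101 -1.529 -3.134
endloop
endfacet
facet normal -0.302 0.884 -0.357
outer loop
vertex 3.231 0.255 -4.402
vertex 2.499 0.229 -3.846
vertex 3.333 0.581 -3.681
endloop
endfacet
facet normal 0.988 -0.130 -0.081
outer loop
vertex 3.231 0.255 -4.402
vertex 3.333 0.581 -3.681
vertex 3.101 -1.529 -3.134
endloop
endfacet
facet normal -0.302 0.884 -0.358
outer loop
vertex 3.333 0.581 -3.681
vertex 2.499 0.229 -3.846
vertex 2.807 0.643 -3.084
endloop
endfacet
facet normal 0.752 0.087 0.654
outer loop
vertex 3.333 0.581 -3.681
vertex 2.807 0.643 -3.084
vertex 3.101 -1.529 -3.134
endloop
endfacet

endsolid


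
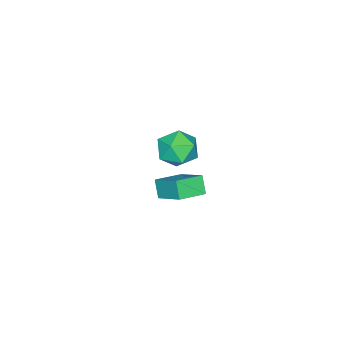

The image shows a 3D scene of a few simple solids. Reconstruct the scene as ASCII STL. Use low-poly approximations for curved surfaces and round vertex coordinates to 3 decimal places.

solid 
facet normal -0.547 0.409 0.730
outer loop
vertex -2.025 -1.875 1.145
vertex -1.483 -2.266 1.77
vertex -1.286 -1.431 1.45
endloop
endfacet
facet normal -0.553 0.820 0.147
outer loop
vertex -2.025 -1.875 1.145
vertex -1.286 -1.431 1.45
vertex -1.496 -1.413 0.56
endloop
endfacet
facet normal -0.812 0.432 -0.393
outer loop
vertex -2.025 -1.875 1.145
vertex -1.496 -1.413 0.56
vertex -1.822 -2.236 0.329
endloop
endfacet
facet normal -0.965 -0.218 -0.144
outer loop
vertex -2.025 -1.875 1.145
vertex -1.822 -2.236 0.329
vertex -1.814 -2.763 1.077
endloop
endfacet
facet normal -0.802 -0.233 0.550
outer loop
vertex -2.025 -1.875 1.145
vertex -1.814 -2.763 1.077
vertex -1.483 -2.266 1.77
endloop
endfacet
facet normal 0.121 0.993 -0.009
outer loop
vertex -1.496 -1.413 0.56
vertex -1.286 -1.431 1.45
vertex -0.626 -1.517 0.823
endloop
endfacet
facet normal 0.131 0.328 0.936
outer loop
vertex -1.286 -1.431 1.45
vertex -1.483 -2.266 1.77
vertex -0.618 -2.044 1.571
endloop
endfacet
facet normal -0.280 -0.712 0.644
outer loop
vertex -1.483 -2.266 1.77
vertex -1.814 -2.763 1.077
vertex -0.944 -2.867 1.34
endloop
endfacet
facet normal -0.545 -0.688 -0.479
outer loop
vertex -1.814 -2.763 1.077
vertex -1.822 -2.236 0.329
vertex -1.154 -2.849 0.45
endloop
endfacet
facet normal -0.297 0.365 -0.882
outer loop
vertex -1.822 -2.236 0.329
vertex -1.496 -1.413 0.56
vertex -0.957 -2.014 0.13
endloop
endfacet
facet normal 0.965 0.218 0.144
outer loop
vertex -0.415 -2.405 0.755
vertex -0.626 -1.517 0.823
vertex -0.618 -2.044 1.571
endloop
endfacet
facet normal 0.812 -0.432 0.393
outer loop
vertex -0.415 -2.405 0.755
vertex -0.618 -2.044 1.571
vertex -0.944 -2.867 1.34
endloop
endfacet
facet normal 0.553 -0.820 -0.147
outer loop
vertex -0.415 -2.405 0.755
vertex -0.944 -2.867 1.34
vertex -1.154 -2.849 0.45
endloop
endfacet
facet normal 0.547 -0.409 -0.730
outer loop
vertex -0.415 -2.405 0.755
vertex -1.154 -2.849 0.45
vertex -0.957 -2.014 0.13
endloop
endfacet
facet normal 0.802 0.233 -0.550
outer loop
vertex -0.415 -2.405 0.755
vertex -0.957 -2.014 0.13
vertex -0.626 -1.517 0.823
endloop
endfacet
facet normal 0.545 0.688 0.479
outer loop
vertex -0.618 -2.044 1.571
vertex -0.626 -1.517 0.823
vertex -1.286 -1.431 1.45
endloop
endfacet
facet normal 0.297 -0.365 0.882
outer loop
vertex -0.944 -2.867 1.34
vertex -0.618 -2.044 1.571
vertex -1.483 -2.266 1.77
endloop
endfacet
facet normal -0.121 -0.993 0.009
outer loop
vertex -1.154 -2.849 0.45
vertex -0.944 -2.867 1.34
vertex -1.814 -2.763 1.077
endloop
endfacet
facet normal -0.131 -0.328 -0.936
outer loop
vertex -0.957 -2.014 0.13
vertex -1.154 -2.849 0.45
vertex -1.822 -2.236 0.329
endloop
endfacet
facet normal 0.280 0.712 -0.644
outer loop
vertex -0.626 -1.517 0.823
vertex -0.957 -2.014 0.13
vertex -1.496 -1.413 0.56
endloop
endfacet
facet normal -0.366 -0.446 0.817
outer loop
vertex -2.881 -3.38 -2.92
vertex -4.03 -2.905 -3.176
vertex -3.219 -4.657 -3.769
endloop
endfacet
facet normal 0.906 -0.373 0.201
outer loop
vertex -2.89 -4.255 -4.504
vertex -2.881 -3.38 -2.92
vertex -3.219 -4.657 -3.769
endloop
endfacet
facet normal -0.366 -0.446 0.817
outer loop
vertex -3.219 -4.657 -3.769
vertex -4.03 -2.905 -3.176
vertex -4.369 -4.181 -4.025
endloop
endfacet
facet normal -0.216 -0.813 -0.541
outer loop
vertex -4.369 -4.181 -4.025
vertex -2.89 -4.255 -4.504
vertex -3.219 -4.657 -3.769
endloop
endfacet
facet normal 0.216 0.813 0.541
outer loop
vertex -2.881 -3.38 -2.92
vertex -3.701 -2.503 -3.911
vertex -4.03 -2.905 -3.176
endloop
endfacet
facet normal 0.905 -0.375 0.202
outer loop
vertex -2.551 -2.979 -3.655
vertex -2.881 -3.38 -2.92
vertex -2.89 -4.255 -4.504
endloop
endfacet
facet normal 0.216 0.813 0.541
outer loop
vertex -2.551 -2.979 -3.655
vertex -3.701 -2.503 -3.911
vertex -2.881 -3.38 -2.92
endloop
endfacet
facet normal -0.905 0.374 -0.201
outer loop
vertex -4.03 -2.905 -3.176
vertex -3.701 -2.503 -3.911
vertex -4.369 -4.181 -4.025
endloop
endfacet
facet normal -0.216 -0.813 -0.541
outer loop
vertex -4.039 -3.78 -4.76
vertex -2.89 -4.255 -4.504
vertex -4.369 -4.181 -4.025
endloop
endfacet
facet normal -0.905 0.374 -0.202
outer loop
vertex -4.369 -4.181 -4.025
vertex -3.701 -2.503 -3.911
vertex -4.039 -3.78 -4.76
endloop
endfacet
facet normal 0.366 0.446 -0.817
outer loop
vertex -4.039 -3.78 -4.76
vertex -2.551 -2.979 -3.655
vertex -2.89 -4.255 -4.504
endloop
endfacet
facet normal 0.366 0.446 -0.817
outer loop
vertex -3.701 -2.503 -3.911
vertex -2.551 -2.979 -3.655
vertex -4.039 -3.78 -4.76
endloop
endfacet

endsolid


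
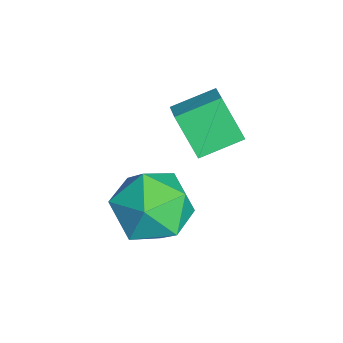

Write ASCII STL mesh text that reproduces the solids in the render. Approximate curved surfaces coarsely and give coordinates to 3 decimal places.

solid 
facet normal 0.308 0.146 0.940
outer loop
vertex -0.45 0.973 -0.392
vertex -0.906 0.141 -0.114
vertex 0.034 0.112 -0.417
endloop
endfacet
facet normal 0.773 0.420 0.476
outer loop
vertex -0.45 0.973 -0.392
vertex 0.034 0.112 -0.417
vertex 0.138 0.758 -1.157
endloop
endfacet
facet normal 0.427 0.901 0.075
outer loop
vertex -0.45 0.973 -0.392
vertex 0.138 0.758 -1.157
vertex -0.739 1.187 -1.312
endloop
endfacet
facet normal -0.251 0.922 0.293
outer loop
vertex -0.45 0.973 -0.392
vertex -0.739 1.187 -1.312
vertex -1.384 0.806 -0.667
endloop
endfacet
facet normal -0.325 0.455 0.829
outer loop
vertex -0.45 0.973 -0.392
vertex -1.384 0.806 -0.667
vertex -0.906 0.141 -0.114
endloop
endfacet
facet normal 0.993 -0.106 0.047
outer loop
vertex 0.138 0.758 -1.157
vertex 0.034 0.112 -0.417
vertex 0.044 -0.206 -1.353
endloop
endfacet
facet normal 0.241 -0.551 0.799
outer loop
vertex 0.034 0.112 -0.417
vertex -0.906 0.141 -0.114
vertex -0.601 -0.587 -0.708
endloop
endfacet
facet normal -0.784 -0.049 0.619
outer loop
vertex -0.906 0.141 -0.114
vertex -1.384 0.806 -0.667
vertex -1.478 -0.158 -0.863
endloop
endfacet
facet normal -0.664 0.706 -0.247
outer loop
vertex -1.384 0.806 -0.667
vertex -0.739 1.187 -1.312
vertex -1.374 0.488 -1.603
endloop
endfacet
facet normal 0.435 0.672 -0.600
outer loop
vertex -0.739 1.187 -1.312
vertex 0.138 0.758 -1.157
vertex -0.434 0.459 -1.906
endloop
endfacet
facet normal 0.251 -0.922 -0.293
outer loop
vertex -0.89 -0.373 -1.628
vertex 0.044 -0.206 -1.353
vertex -0.601 -0.587 -0.708
endloop
endfacet
facet normal -0.427 -0.901 -0.075
outer loop
vertex -0.89 -0.373 -1.628
vertex -0.601 -0.587 -0.708
vertex -1.478 -0.158 -0.863
endloop
endfacet
facet normal -0.773 -0.420 -0.476
outer loop
vertex -0.89 -0.373 -1.628
vertex -1.478 -0.158 -0.863
vertex -1.374 0.488 -1.603
endloop
endfacet
facet normal -0.308 -0.146 -0.940
outer loop
vertex -0.89 -0.373 -1.628
vertex -1.374 0.488 -1.603
vertex -0.434 0.459 -1.906
endloop
endfacet
facet normal 0.325 -0.455 -0.829
outer loop
vertex -0.89 -0.373 -1.628
vertex -0.434 0.459 -1.906
vertex 0.044 -0.206 -1.353
endloop
endfacet
facet normal 0.664 -0.706 0.247
outer loop
vertex -0.601 -0.587 -0.708
vertex 0.044 -0.206 -1.353
vertex 0.034 0.112 -0.417
endloop
endfacet
facet normal -0.435 -0.672 0.600
outer loop
vertex -1.478 -0.158 -0.863
vertex -0.601 -0.587 -0.708
vertex -0.906 0.141 -0.114
endloop
endfacet
facet normal -0.993 0.106 -0.047
outer loop
vertex -1.374 0.488 -1.603
vertex -1.478 -0.158 -0.863
vertex -1.384 0.806 -0.667
endloop
endfacet
facet normal -0.241 0.551 -0.799
outer loop
vertex -0.434 0.459 -1.906
vertex -1.374 0.488 -1.603
vertex -0.739 1.187 -1.312
endloop
endfacet
facet normal 0.784 0.049 -0.619
outer loop
vertex 0.044 -0.206 -1.353
vertex -0.434 0.459 -1.906
vertex 0.138 0.758 -1.157
endloop
endfacet
facet normal -0.410 -0.390 0.825
outer loop
vertex -1.721 1.794 1.527
vertex -2.436 1.748 1.15
vertex -1.479 0.82 1.187
endloop
endfacet
facet normal 0.883 0.057 0.465
outer loop
vertex -1.004 1.272 0.23
vertex -1.721 1.794 1.527
vertex -1.479 0.82 1.187
endloop
endfacet
facet normal -0.410 -0.390 0.825
outer loop
vertex -1.479 0.82 1.187
vertex -2.436 1.748 1.15
vertex -2.194 0.774 0.81
endloop
endfacet
facet normal 0.228 -0.919 -0.321
outer loop
vertex -2.194 0.774 0.81
vertex -1.004 1.272 0.23
vertex -1.479 0.82 1.187
endloop
endfacet
facet normal -0.228 0.919 0.321
outer loop
vertex -1.721 1.794 1.527
vertex -1.961 2.2 0.193
vertex -2.436 1.748 1.15
endloop
endfacet
facet normal 0.883 0.057 0.465
outer loop
vertex -1.246 2.246 0.57
vertex -1.721 1.794 1.527
vertex -1.004 1.272 0.23
endloop
endfacet
facet normal -0.228 0.919 0.321
outer loop
vertex -1.246 2.246 0.57
vertex -1.961 2.2 0.193
vertex -1.721 1.794 1.527
endloop
endfacet
facet normal -0.883 -0.057 -0.465
outer loop
vertex -2.436 1.748 1.15
vertex -1.961 2.2 0.193
vertex -2.194 0.774 0.81
endloop
endfacet
facet normal 0.228 -0.919 -0.321
outer loop
vertex -1.719 1.226 -0.147
vertex -1.004 1.272 0.23
vertex -2.194 0.774 0.81
endloop
endfacet
facet normal -0.883 -0.057 -0.465
outer loop
vertex -2.194 0.774 0.81
vertex -1.961 2.2 0.193
vertex -1.719 1.226 -0.147
endloop
endfacet
facet normal 0.410 0.390 -0.825
outer loop
vertex -1.719 1.226 -0.147
vertex -1.246 2.246 0.57
vertex -1.004 1.272 0.23
endloop
endfacet
facet normal 0.410 0.390 -0.825
outer loop
vertex -1.961 2.2 0.193
vertex -1.246 2.246 0.57
vertex -1.719 1.226 -0.147
endloop
endfacet

endsolid


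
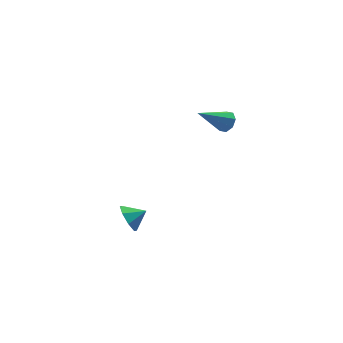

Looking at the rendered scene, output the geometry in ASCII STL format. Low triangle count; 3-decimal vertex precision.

solid 
facet normal 0.802 0.059 -0.594
outer loop
vertex 3.944 -0.558 3.448
vertex 3.558 -0.641 2.919
vertex 3.774 -0.12 3.262
endloop
endfacet
facet normal 0.236 0.456 0.858
outer loop
vertex 3.944 -0.558 3.448
vertex 3.774 -0.12 3.262
vertex 1.962 -0.759 4.101
endloop
endfacet
facet normal 0.802 0.059 -0.595
outer loop
vertex 3.774 -0.12 3.262
vertex 3.558 -0.641 2.919
vertex 3.477 0.013 2.875
endloop
endfacet
facet normal -0.129 0.903 0.409
outer loop
vertex 3.774 -0.12 3.262
vertex 3.477 0.013 2.875
vertex 1.962 -0.759 4.101
endloop
endfacet
facet normal 0.802 0.059 -0.594
outer loop
vertex 3.477 0.013 2.875
vertex 3.558 -0.641 2.919
vertex 3.228 -0.238 2.514
endloop
endfacet
facet normal -0.558 0.811 -0.179
outer loop
vertex 3.477 0.013 2.875
vertex 3.228 -0.238 2.514
vertex 1.962 -0.759 4.101
endloop
endfacet
facet normal 0.802 0.059 -0.594
outer loop
vertex 3.228 -0.238 2.514
vertex 3.558 -0.641 2.919
vertex 3.172 -0.724 2.39
endloop
endfacet
facet normal -0.796 0.234 -0.558
outer loop
vertex 3.228 -0.238 2.514
vertex 3.172 -0.724 2.39
vertex 1.962 -0.759 4.101
endloop
endfacet
facet normal 0.802 0.059 -0.594
outer loop
vertex 3.172 -0.724 2.39
vertex 3.558 -0.641 2.919
vertex 3.342 -1.162 2.576
endloop
endfacet
facet normal -0.707 -0.491 -0.510
outer loop
vertex 3.172 -0.724 2.39
vertex 3.342 -1.162 2.576
vertex 1.962 -0.759 4.101
endloop
endfacet
facet normal 0.802 0.059 -0.595
outer loop
vertex 3.342 -1.162 2.576
vertex 3.558 -0.641 2.919
vertex 3.639 -1.295 2.963
endloop
endfacet
facet normal -0.341 -0.938 -0.061
outer loop
vertex 3.342 -1.162 2.576
vertex 3.639 -1.295 2.963
vertex 1.962 -0.759 4.101
endloop
endfacet
facet normal 0.802 0.059 -0.594
outer loop
vertex 3.639 -1.295 2.963
vertex 3.558 -0.641 2.919
vertex 3.888 -1.044 3.324
endloop
endfacet
facet normal 0.088 -0.845 0.527
outer loop
vertex 3.639 -1.295 2.963
vertex 3.888 -1.044 3.324
vertex 1.962 -0.759 4.101
endloop
endfacet
facet normal 0.802 0.059 -0.594
outer loop
vertex 3.888 -1.044 3.324
vertex 3.558 -0.641 2.919
vertex 3.944 -0.558 3.448
endloop
endfacet
facet normal 0.326 -0.269 0.906
outer loop
vertex 3.888 -1.044 3.324
vertex 3.944 -0.558 3.448
vertex 1.962 -0.759 4.101
endloop
endfacet
facet normal -0.894 0.126 -0.431
outer loop
vertex -1.265 -0.629 -4.383
vertex -1.575 -0.234 -3.624
vertex -1.168 0.061 -4.382
endloop
endfacet
facet normal 0.893 -0.125 -0.432
outer loop
vertex -1.265 -0.629 -4.383
vertex -1.168 0.061 -4.382
vertex -0.645 -0.366 -3.176
endloop
endfacet
facet normal -0.894 0.127 -0.430
outer loop
vertex -1.168 0.061 -4.382
vertex -1.575 -0.234 -3.624
vertex -1.309 0.577 -3.937
endloop
endfacet
facet normal 0.873 0.433 -0.225
outer loop
vertex -1.168 0.061 -4.382
vertex -1.309 0.577 -3.937
vertex -0.645 -0.366 -3.176
endloop
endfacet
facet normal -0.893 0.127 -0.431
outer loop
vertex -1.309 0.577 -3.937
vertex -1.575 -0.234 -3.624
vertex -1.606 0.619 -3.309
endloop
endfacet
facet normal 0.670 0.691 0.271
outer loop
vertex -1.309 0.577 -3.937
vertex -1.606 0.619 -3.309
vertex -0.645 -0.366 -3.176
endloop
endfacet
facet normal -0.895 0.126 -0.429
outer loop
vertex -1.606 0.619 -3.309
vertex -1.575 -0.234 -3.624
vertex -1.884 0.16 -2.864
endloop
endfacet
facet normal 0.405 0.498 0.767
outer loop
vertex -1.606 0.619 -3.309
vertex -1.884 0.16 -2.864
vertex -0.645 -0.366 -3.176
endloop
endfacet
facet normal -0.894 0.127 -0.429
outer loop
vertex -1.884 0.16 -2.864
vertex -1.575 -0.234 -3.624
vertex -1.981 -0.529 -2.865
endloop
endfacet
facet normal 0.231 -0.034 0.972
outer loop
vertex -1.884 0.16 -2.864
vertex -1.981 -0.529 -2.865
vertex -0.645 -0.366 -3.176
endloop
endfacet
facet normal -0.894 0.126 -0.429
outer loop
vertex -1.981 -0.529 -2.865
vertex -1.575 -0.234 -3.624
vertex -1.84 -1.046 -3.31
endloop
endfacet
facet normal 0.251 -0.591 0.766
outer loop
vertex -1.981 -0.529 -2.865
vertex -1.84 -1.046 -3.31
vertex -0.645 -0.366 -3.176
endloop
endfacet
facet normal -0.894 0.126 -0.429
outer loop
vertex -1.84 -1.046 -3.31
vertex -1.575 -0.234 -3.624
vertex -1.544 -1.088 -3.939
endloop
endfacet
facet normal 0.453 -0.850 0.270
outer loop
vertex -1.84 -1.046 -3.31
vertex -1.544 -1.088 -3.939
vertex -0.645 -0.366 -3.176
endloop
endfacet
facet normal -0.894 0.126 -0.431
outer loop
vertex -1.544 -1.088 -3.939
vertex -1.575 -0.234 -3.624
vertex -1.265 -0.629 -4.383
endloop
endfacet
facet normal 0.720 -0.656 -0.227
outer loop
vertex -1.544 -1.088 -3.939
vertex -1.265 -0.629 -4.383
vertex -0.645 -0.366 -3.176
endloop
endfacet

endsolid


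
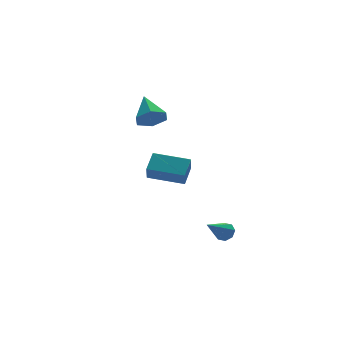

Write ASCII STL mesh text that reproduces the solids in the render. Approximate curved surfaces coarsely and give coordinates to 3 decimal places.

solid 
facet normal 0.729 0.289 -0.621
outer loop
vertex 1.993 -3.373 -4.013
vertex 1.665 -2.999 -4.224
vertex 2.018 -3.011 -3.815
endloop
endfacet
facet normal 0.443 -0.454 0.773
outer loop
vertex 1.993 -3.373 -4.013
vertex 2.018 -3.011 -3.815
vertex 0.455 -3.481 -3.196
endloop
endfacet
facet normal 0.729 0.291 -0.620
outer loop
vertex 2.018 -3.011 -3.815
vertex 1.665 -2.999 -4.224
vertex 1.835 -2.642 -3.857
endloop
endfacet
facet normal 0.291 0.249 0.924
outer loop
vertex 2.018 -3.011 -3.815
vertex 1.835 -2.642 -3.857
vertex 0.455 -3.481 -3.196
endloop
endfacet
facet normal 0.730 0.289 -0.619
outer loop
vertex 1.835 -2.642 -3.857
vertex 1.665 -2.999 -4.224
vertex 1.554 -2.483 -4.114
endloop
endfacet
facet normal -0.155 0.756 0.636
outer loop
vertex 1.835 -2.642 -3.857
vertex 1.554 -2.483 -4.114
vertex 0.455 -3.481 -3.196
endloop
endfacet
facet normal 0.729 0.289 -0.620
outer loop
vertex 1.554 -2.483 -4.114
vertex 1.665 -2.999 -4.224
vertex 1.337 -2.626 -4.436
endloop
endfacet
facet normal -0.631 0.771 0.083
outer loop
vertex 1.554 -2.483 -4.114
vertex 1.337 -2.626 -4.436
vertex 0.455 -3.481 -3.196
endloop
endfacet
facet normal 0.730 0.290 -0.619
outer loop
vertex 1.337 -2.626 -4.436
vertex 1.665 -2.999 -4.224
vertex 1.313 -2.988 -4.634
endloop
endfacet
facet normal -0.863 0.285 -0.417
outer loop
vertex 1.337 -2.626 -4.436
vertex 1.313 -2.988 -4.634
vertex 0.455 -3.481 -3.196
endloop
endfacet
facet normal 0.730 0.290 -0.619
outer loop
vertex 1.313 -2.988 -4.634
vertex 1.665 -2.999 -4.224
vertex 1.495 -3.357 -4.592
endloop
endfacet
facet normal -0.711 -0.415 -0.567
outer loop
vertex 1.313 -2.988 -4.634
vertex 1.495 -3.357 -4.592
vertex 0.455 -3.481 -3.196
endloop
endfacet
facet normal 0.729 0.291 -0.620
outer loop
vertex 1.495 -3.357 -4.592
vertex 1.665 -2.999 -4.224
vertex 1.777 -3.516 -4.335
endloop
endfacet
facet normal -0.265 -0.923 -0.280
outer loop
vertex 1.495 -3.357 -4.592
vertex 1.777 -3.516 -4.335
vertex 0.455 -3.481 -3.196
endloop
endfacet
facet normal 0.730 0.291 -0.619
outer loop
vertex 1.777 -3.516 -4.335
vertex 1.665 -2.999 -4.224
vertex 1.993 -3.373 -4.013
endloop
endfacet
facet normal 0.212 -0.938 0.275
outer loop
vertex 1.777 -3.516 -4.335
vertex 1.993 -3.373 -4.013
vertex 0.455 -3.481 -3.196
endloop
endfacet
facet normal -0.172 -0.835 -0.522
outer loop
vertex -0.305 0.52 1.627
vertex -0.54 0.139 2.314
vertex -1.092 0.538 1.857
endloop
endfacet
facet normal -0.136 0.837 -0.530
outer loop
vertex -0.305 0.52 1.627
vertex -1.092 0.538 1.857
vertex -0.26 1.501 3.166
endloop
endfacet
facet normal -0.172 -0.835 -0.522
outer loop
vertex -1.092 0.538 1.857
vertex -0.54 0.139 2.314
vertex -1.327 0.157 2.544
endloop
endfacet
facet normal -0.795 0.603 0.062
outer loop
vertex -1.092 0.538 1.857
vertex -1.327 0.157 2.544
vertex -0.26 1.501 3.166
endloop
endfacet
facet normal -0.172 -0.835 -0.522
outer loop
vertex -1.327 0.157 2.544
vertex -0.54 0.139 2.314
vertex -0.775 -0.242 3.001
endloop
endfacet
facet normal -0.591 0.099 0.800
outer loop
vertex -1.327 0.157 2.544
vertex -0.775 -0.242 3.001
vertex -0.26 1.501 3.166
endloop
endfacet
facet normal -0.172 -0.835 -0.522
outer loop
vertex -0.775 -0.242 3.001
vertex -0.54 0.139 2.314
vertex 0.012 -0.26 2.771
endloop
endfacet
facet normal 0.273 -0.170 0.947
outer loop
vertex -0.775 -0.242 3.001
vertex 0.012 -0.26 2.771
vertex -0.26 1.501 3.166
endloop
endfacet
facet normal -0.172 -0.835 -0.522
outer loop
vertex 0.012 -0.26 2.771
vertex -0.54 0.139 2.314
vertex 0.247 0.121 2.084
endloop
endfacet
facet normal 0.933 0.064 0.355
outer loop
vertex 0.012 -0.26 2.771
vertex 0.247 0.121 2.084
vertex -0.26 1.501 3.166
endloop
endfacet
facet normal -0.172 -0.835 -0.522
outer loop
vertex 0.247 0.121 2.084
vertex -0.54 0.139 2.314
vertex -0.305 0.52 1.627
endloop
endfacet
facet normal 0.728 0.568 -0.383
outer loop
vertex 0.247 0.121 2.084
vertex -0.305 0.52 1.627
vertex -0.26 1.501 3.166
endloop
endfacet
facet normal -0.600 -0.622 -0.503
outer loop
vertex 1.11 -0.011 -1.759
vertex -0.314 1.18 -1.533
vertex 1.345 0.426 -2.58
endloop
endfacet
facet normal 0.761 -0.637 -0.121
outer loop
vertex 2.054 1.16 -1.987
vertex 1.11 -0.011 -1.759
vertex 1.345 0.426 -2.58
endloop
endfacet
facet normal -0.600 -0.622 -0.503
outer loop
vertex 1.345 0.426 -2.58
vertex -0.314 1.18 -1.533
vertex -0.078 1.617 -2.355
endloop
endfacet
facet normal 0.245 0.455 -0.856
outer loop
vertex -0.078 1.617 -2.355
vertex 2.054 1.16 -1.987
vertex 1.345 0.426 -2.58
endloop
endfacet
facet normal -0.245 -0.455 0.856
outer loop
vertex 1.11 -0.011 -1.759
vertex 0.395 1.914 -0.94
vertex -0.314 1.18 -1.533
endloop
endfacet
facet normal 0.761 -0.637 -0.120
outer loop
vertex 1.818 0.723 -1.165
vertex 1.11 -0.011 -1.759
vertex 2.054 1.16 -1.987
endloop
endfacet
facet normal -0.246 -0.455 0.856
outer loop
vertex 1.818 0.723 -1.165
vertex 0.395 1.914 -0.94
vertex 1.11 -0.011 -1.759
endloop
endfacet
facet normal -0.761 0.638 0.121
outer loop
vertex -0.314 1.18 -1.533
vertex 0.395 1.914 -0.94
vertex -0.078 1.617 -2.355
endloop
endfacet
facet normal 0.245 0.456 -0.856
outer loop
vertex 0.63 2.351 -1.761
vertex 2.054 1.16 -1.987
vertex -0.078 1.617 -2.355
endloop
endfacet
facet normal -0.762 0.637 0.121
outer loop
vertex -0.078 1.617 -2.355
vertex 0.395 1.914 -0.94
vertex 0.63 2.351 -1.761
endloop
endfacet
facet normal 0.600 0.622 0.503
outer loop
vertex 0.63 2.351 -1.761
vertex 1.818 0.723 -1.165
vertex 2.054 1.16 -1.987
endloop
endfacet
facet normal 0.600 0.622 0.503
outer loop
vertex 0.395 1.914 -0.94
vertex 1.818 0.723 -1.165
vertex 0.63 2.351 -1.761
endloop
endfacet

endsolid


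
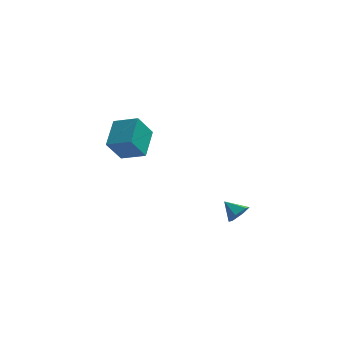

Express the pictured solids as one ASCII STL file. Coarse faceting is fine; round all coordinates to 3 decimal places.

solid 
facet normal -0.873 0.339 -0.350
outer loop
vertex -4.304 2.82 -2.766
vertex -3.978 4.526 -1.925
vertex -3.535 3.36 -4.159
endloop
endfacet
facet normal -0.169 -0.884 -0.436
outer loop
vertex -2.182 2.834 -3.615
vertex -4.304 2.82 -2.766
vertex -3.535 3.36 -4.159
endloop
endfacet
facet normal -0.873 0.340 -0.350
outer loop
vertex -3.535 3.36 -4.159
vertex -3.978 4.526 -1.925
vertex -3.209 5.066 -3.317
endloop
endfacet
facet normal 0.458 0.321 -0.829
outer loop
vertex -3.209 5.066 -3.317
vertex -2.182 2.834 -3.615
vertex -3.535 3.36 -4.159
endloop
endfacet
facet normal -0.458 -0.321 0.829
outer loop
vertex -4.304 2.82 -2.766
vertex -2.625 4.0 -1.381
vertex -3.978 4.526 -1.925
endloop
endfacet
facet normal -0.169 -0.884 -0.436
outer loop
vertex -2.951 2.294 -2.223
vertex -4.304 2.82 -2.766
vertex -2.182 2.834 -3.615
endloop
endfacet
facet normal -0.458 -0.322 0.829
outer loop
vertex -2.951 2.294 -2.223
vertex -2.625 4.0 -1.381
vertex -4.304 2.82 -2.766
endloop
endfacet
facet normal 0.168 0.884 0.436
outer loop
vertex -3.978 4.526 -1.925
vertex -2.625 4.0 -1.381
vertex -3.209 5.066 -3.317
endloop
endfacet
facet normal 0.458 0.321 -0.829
outer loop
vertex -1.856 4.54 -2.774
vertex -2.182 2.834 -3.615
vertex -3.209 5.066 -3.317
endloop
endfacet
facet normal 0.169 0.884 0.436
outer loop
vertex -3.209 5.066 -3.317
vertex -2.625 4.0 -1.381
vertex -1.856 4.54 -2.774
endloop
endfacet
facet normal 0.873 -0.340 0.350
outer loop
vertex -1.856 4.54 -2.774
vertex -2.951 2.294 -2.223
vertex -2.182 2.834 -3.615
endloop
endfacet
facet normal 0.873 -0.340 0.350
outer loop
vertex -2.625 4.0 -1.381
vertex -2.951 2.294 -2.223
vertex -1.856 4.54 -2.774
endloop
endfacet
facet normal 0.675 -0.514 -0.529
outer loop
vertex 3.062 -3.314 -3.675
vertex 2.735 -3.115 -4.285
vertex 3.261 -2.708 -4.009
endloop
endfacet
facet normal 0.267 0.397 0.878
outer loop
vertex 3.062 -3.314 -3.675
vertex 3.261 -2.708 -4.009
vertex 1.985 -2.545 -3.695
endloop
endfacet
facet normal 0.675 -0.512 -0.532
outer loop
vertex 3.261 -2.708 -4.009
vertex 2.735 -3.115 -4.285
vertex 2.933 -2.508 -4.618
endloop
endfacet
facet normal 0.177 0.959 0.220
outer loop
vertex 3.261 -2.708 -4.009
vertex 2.933 -2.508 -4.618
vertex 1.985 -2.545 -3.695
endloop
endfacet
facet normal 0.675 -0.512 -0.532
outer loop
vertex 2.933 -2.508 -4.618
vertex 2.735 -3.115 -4.285
vertex 2.407 -2.915 -4.894
endloop
endfacet
facet normal -0.421 0.815 -0.399
outer loop
vertex 2.933 -2.508 -4.618
vertex 2.407 -2.915 -4.894
vertex 1.985 -2.545 -3.695
endloop
endfacet
facet normal 0.674 -0.512 -0.532
outer loop
vertex 2.407 -2.915 -4.894
vertex 2.735 -3.115 -4.285
vertex 2.209 -3.522 -4.56
endloop
endfacet
facet normal -0.927 0.105 -0.359
outer loop
vertex 2.407 -2.915 -4.894
vertex 2.209 -3.522 -4.56
vertex 1.985 -2.545 -3.695
endloop
endfacet
facet normal 0.675 -0.514 -0.530
outer loop
vertex 2.209 -3.522 -4.56
vertex 2.735 -3.115 -4.285
vertex 2.536 -3.721 -3.951
endloop
endfacet
facet normal -0.837 -0.458 0.300
outer loop
vertex 2.209 -3.522 -4.56
vertex 2.536 -3.721 -3.951
vertex 1.985 -2.545 -3.695
endloop
endfacet
facet normal 0.675 -0.514 -0.529
outer loop
vertex 2.536 -3.721 -3.951
vertex 2.735 -3.115 -4.285
vertex 3.062 -3.314 -3.675
endloop
endfacet
facet normal -0.240 -0.313 0.919
outer loop
vertex 2.536 -3.721 -3.951
vertex 3.062 -3.314 -3.675
vertex 1.985 -2.545 -3.695
endloop
endfacet

endsolid


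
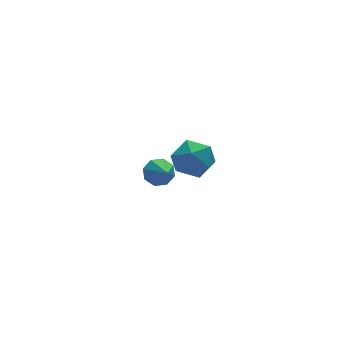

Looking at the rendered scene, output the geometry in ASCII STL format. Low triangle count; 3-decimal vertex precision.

solid 
facet normal 0.136 0.794 -0.593
outer loop
vertex 2.535 2.264 -2.028
vertex 1.765 2.236 -2.242
vertex 2.178 2.599 -1.661
endloop
endfacet
facet normal 0.691 -0.053 0.721
outer loop
vertex 2.535 2.264 -2.028
vertex 2.178 2.599 -1.661
vertex 1.515 0.784 -1.158
endloop
endfacet
facet normal 0.137 0.793 -0.593
outer loop
vertex 2.178 2.599 -1.661
vertex 1.765 2.236 -2.242
vertex 1.578 2.722 -1.635
endloop
endfacet
facet normal 0.090 0.235 0.968
outer loop
vertex 2.178 2.599 -1.661
vertex 1.578 2.722 -1.635
vertex 1.515 0.784 -1.158
endloop
endfacet
facet normal 0.136 0.793 -0.593
outer loop
vertex 1.578 2.722 -1.635
vertex 1.765 2.236 -2.242
vertex 1.088 2.56 -1.964
endloop
endfacet
facet normal -0.592 0.211 0.778
outer loop
vertex 1.578 2.722 -1.635
vertex 1.088 2.56 -1.964
vertex 1.515 0.784 -1.158
endloop
endfacet
facet normal 0.136 0.794 -0.593
outer loop
vertex 1.088 2.56 -1.964
vertex 1.765 2.236 -2.242
vertex 0.994 2.208 -2.457
endloop
endfacet
facet normal -0.959 -0.111 0.262
outer loop
vertex 1.088 2.56 -1.964
vertex 0.994 2.208 -2.457
vertex 1.515 0.784 -1.158
endloop
endfacet
facet normal 0.136 0.794 -0.592
outer loop
vertex 0.994 2.208 -2.457
vertex 1.765 2.236 -2.242
vertex 1.352 1.873 -2.824
endloop
endfacet
facet normal -0.793 -0.543 -0.277
outer loop
vertex 0.994 2.208 -2.457
vertex 1.352 1.873 -2.824
vertex 1.515 0.784 -1.158
endloop
endfacet
facet normal 0.137 0.794 -0.593
outer loop
vertex 1.352 1.873 -2.824
vertex 1.765 2.236 -2.242
vertex 1.951 1.75 -2.85
endloop
endfacet
facet normal -0.193 -0.830 -0.524
outer loop
vertex 1.352 1.873 -2.824
vertex 1.951 1.75 -2.85
vertex 1.515 0.784 -1.158
endloop
endfacet
facet normal 0.136 0.794 -0.593
outer loop
vertex 1.951 1.75 -2.85
vertex 1.765 2.236 -2.242
vertex 2.441 1.912 -2.521
endloop
endfacet
facet normal 0.490 -0.805 -0.333
outer loop
vertex 1.951 1.75 -2.85
vertex 2.441 1.912 -2.521
vertex 1.515 0.784 -1.158
endloop
endfacet
facet normal 0.136 0.794 -0.593
outer loop
vertex 2.441 1.912 -2.521
vertex 1.765 2.236 -2.242
vertex 2.535 2.264 -2.028
endloop
endfacet
facet normal 0.856 -0.483 0.182
outer loop
vertex 2.441 1.912 -2.521
vertex 2.535 2.264 -2.028
vertex 1.515 0.784 -1.158
endloop
endfacet
facet normal -0.536 0.118 0.836
outer loop
vertex -0.526 -3.528 3.835
vertex 0.073 -4.299 4.328
vertex 0.381 -3.251 4.378
endloop
endfacet
facet normal -0.502 0.728 0.467
outer loop
vertex -0.526 -3.528 3.835
vertex 0.381 -3.251 4.378
vertex 0.158 -2.786 3.414
endloop
endfacet
facet normal -0.772 0.608 -0.183
outer loop
vertex -0.526 -3.528 3.835
vertex 0.158 -2.786 3.414
vertex -0.288 -3.547 2.767
endloop
endfacet
facet normal -0.973 -0.076 -0.216
outer loop
vertex -0.526 -3.528 3.835
vertex -0.288 -3.547 2.767
vertex -0.34 -4.482 3.333
endloop
endfacet
facet normal -0.828 -0.379 0.413
outer loop
vertex -0.526 -3.528 3.835
vertex -0.34 -4.482 3.333
vertex 0.073 -4.299 4.328
endloop
endfacet
facet normal 0.186 0.901 0.392
outer loop
vertex 0.158 -2.786 3.414
vertex 0.381 -3.251 4.378
vertex 1.18 -3.098 3.647
endloop
endfacet
facet normal 0.129 -0.085 0.988
outer loop
vertex 0.381 -3.251 4.378
vertex 0.073 -4.299 4.328
vertex 1.128 -4.033 4.213
endloop
endfacet
facet normal -0.341 -0.889 0.305
outer loop
vertex 0.073 -4.299 4.328
vertex -0.34 -4.482 3.333
vertex 0.682 -4.794 3.566
endloop
endfacet
facet normal -0.576 -0.400 -0.713
outer loop
vertex -0.34 -4.482 3.333
vertex -0.288 -3.547 2.767
vertex 0.459 -4.329 2.602
endloop
endfacet
facet normal -0.250 0.708 -0.660
outer loop
vertex -0.288 -3.547 2.767
vertex 0.158 -2.786 3.414
vertex 0.767 -3.281 2.652
endloop
endfacet
facet normal 0.973 0.076 0.216
outer loop
vertex 1.366 -4.052 3.145
vertex 1.18 -3.098 3.647
vertex 1.128 -4.033 4.213
endloop
endfacet
facet normal 0.772 -0.608 0.183
outer loop
vertex 1.366 -4.052 3.145
vertex 1.128 -4.033 4.213
vertex 0.682 -4.794 3.566
endloop
endfacet
facet normal 0.502 -0.728 -0.467
outer loop
vertex 1.366 -4.052 3.145
vertex 0.682 -4.794 3.566
vertex 0.459 -4.329 2.602
endloop
endfacet
facet normal 0.536 -0.118 -0.836
outer loop
vertex 1.366 -4.052 3.145
vertex 0.459 -4.329 2.602
vertex 0.767 -3.281 2.652
endloop
endfacet
facet normal 0.828 0.379 -0.413
outer loop
vertex 1.366 -4.052 3.145
vertex 0.767 -3.281 2.652
vertex 1.18 -3.098 3.647
endloop
endfacet
facet normal 0.576 0.400 0.713
outer loop
vertex 1.128 -4.033 4.213
vertex 1.18 -3.098 3.647
vertex 0.381 -3.251 4.378
endloop
endfacet
facet normal 0.250 -0.708 0.660
outer loop
vertex 0.682 -4.794 3.566
vertex 1.128 -4.033 4.213
vertex 0.073 -4.299 4.328
endloop
endfacet
facet normal -0.186 -0.901 -0.392
outer loop
vertex 0.459 -4.329 2.602
vertex 0.682 -4.794 3.566
vertex -0.34 -4.482 3.333
endloop
endfacet
facet normal -0.129 0.085 -0.988
outer loop
vertex 0.767 -3.281 2.652
vertex 0.459 -4.329 2.602
vertex -0.288 -3.547 2.767
endloop
endfacet
facet normal 0.341 0.889 -0.305
outer loop
vertex 1.18 -3.098 3.647
vertex 0.767 -3.281 2.652
vertex 0.158 -2.786 3.414
endloop
endfacet

endsolid


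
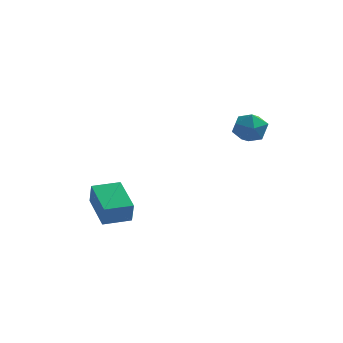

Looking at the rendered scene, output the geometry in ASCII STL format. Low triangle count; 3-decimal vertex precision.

solid 
facet normal -0.141 0.480 0.866
outer loop
vertex 3.03 1.308 -1.023
vertex 3.524 0.99 -0.766
vertex 3.622 1.551 -1.061
endloop
endfacet
facet normal -0.343 0.885 0.314
outer loop
vertex 3.03 1.308 -1.023
vertex 3.622 1.551 -1.061
vertex 3.23 1.579 -1.568
endloop
endfacet
facet normal -0.846 0.531 -0.046
outer loop
vertex 3.03 1.308 -1.023
vertex 3.23 1.579 -1.568
vertex 2.89 1.036 -1.587
endloop
endfacet
facet normal -0.955 -0.092 0.281
outer loop
vertex 3.03 1.308 -1.023
vertex 2.89 1.036 -1.587
vertex 3.071 0.672 -1.091
endloop
endfacet
facet normal -0.520 -0.124 0.845
outer loop
vertex 3.03 1.308 -1.023
vertex 3.071 0.672 -1.091
vertex 3.524 0.99 -0.766
endloop
endfacet
facet normal 0.221 0.968 -0.117
outer loop
vertex 3.23 1.579 -1.568
vertex 3.622 1.551 -1.061
vertex 3.849 1.428 -1.649
endloop
endfacet
facet normal 0.548 0.312 0.776
outer loop
vertex 3.622 1.551 -1.061
vertex 3.524 0.99 -0.766
vertex 4.03 1.064 -1.153
endloop
endfacet
facet normal -0.065 -0.666 0.743
outer loop
vertex 3.524 0.99 -0.766
vertex 3.071 0.672 -1.091
vertex 3.69 0.521 -1.172
endloop
endfacet
facet normal -0.771 -0.614 -0.169
outer loop
vertex 3.071 0.672 -1.091
vertex 2.89 1.036 -1.587
vertex 3.298 0.549 -1.679
endloop
endfacet
facet normal -0.594 0.396 -0.700
outer loop
vertex 2.89 1.036 -1.587
vertex 3.23 1.579 -1.568
vertex 3.396 1.11 -1.974
endloop
endfacet
facet normal 0.955 0.092 -0.281
outer loop
vertex 3.89 0.792 -1.717
vertex 3.849 1.428 -1.649
vertex 4.03 1.064 -1.153
endloop
endfacet
facet normal 0.846 -0.531 0.046
outer loop
vertex 3.89 0.792 -1.717
vertex 4.03 1.064 -1.153
vertex 3.69 0.521 -1.172
endloop
endfacet
facet normal 0.343 -0.885 -0.314
outer loop
vertex 3.89 0.792 -1.717
vertex 3.69 0.521 -1.172
vertex 3.298 0.549 -1.679
endloop
endfacet
facet normal 0.141 -0.480 -0.866
outer loop
vertex 3.89 0.792 -1.717
vertex 3.298 0.549 -1.679
vertex 3.396 1.11 -1.974
endloop
endfacet
facet normal 0.520 0.124 -0.845
outer loop
vertex 3.89 0.792 -1.717
vertex 3.396 1.11 -1.974
vertex 3.849 1.428 -1.649
endloop
endfacet
facet normal 0.771 0.614 0.169
outer loop
vertex 4.03 1.064 -1.153
vertex 3.849 1.428 -1.649
vertex 3.622 1.551 -1.061
endloop
endfacet
facet normal 0.594 -0.396 0.700
outer loop
vertex 3.69 0.521 -1.172
vertex 4.03 1.064 -1.153
vertex 3.524 0.99 -0.766
endloop
endfacet
facet normal -0.221 -0.968 0.117
outer loop
vertex 3.298 0.549 -1.679
vertex 3.69 0.521 -1.172
vertex 3.071 0.672 -1.091
endloop
endfacet
facet normal -0.548 -0.312 -0.776
outer loop
vertex 3.396 1.11 -1.974
vertex 3.298 0.549 -1.679
vertex 2.89 1.036 -1.587
endloop
endfacet
facet normal 0.065 0.666 -0.743
outer loop
vertex 3.849 1.428 -1.649
vertex 3.396 1.11 -1.974
vertex 3.23 1.579 -1.568
endloop
endfacet
facet normal -0.834 -0.550 -0.031
outer loop
vertex -0.271 -2.395 -3.81
vertex -0.981 -1.344 -3.347
vertex -0.403 -2.153 -4.561
endloop
endfacet
facet normal 0.526 -0.778 -0.343
outer loop
vertex 0.381 -1.636 -4.533
vertex -0.271 -2.395 -3.81
vertex -0.403 -2.153 -4.561
endloop
endfacet
facet normal -0.834 -0.550 -0.031
outer loop
vertex -0.403 -2.153 -4.561
vertex -0.981 -1.344 -3.347
vertex -1.113 -1.102 -4.098
endloop
endfacet
facet normal -0.165 0.302 -0.939
outer loop
vertex -1.113 -1.102 -4.098
vertex 0.381 -1.636 -4.533
vertex -0.403 -2.153 -4.561
endloop
endfacet
facet normal 0.165 -0.302 0.939
outer loop
vertex -0.271 -2.395 -3.81
vertex -0.197 -0.827 -3.319
vertex -0.981 -1.344 -3.347
endloop
endfacet
facet normal 0.526 -0.778 -0.343
outer loop
vertex 0.513 -1.878 -3.782
vertex -0.271 -2.395 -3.81
vertex 0.381 -1.636 -4.533
endloop
endfacet
facet normal 0.165 -0.302 0.939
outer loop
vertex 0.513 -1.878 -3.782
vertex -0.197 -0.827 -3.319
vertex -0.271 -2.395 -3.81
endloop
endfacet
facet normal -0.526 0.778 0.343
outer loop
vertex -0.981 -1.344 -3.347
vertex -0.197 -0.827 -3.319
vertex -1.113 -1.102 -4.098
endloop
endfacet
facet normal -0.165 0.302 -0.939
outer loop
vertex -0.329 -0.585 -4.07
vertex 0.381 -1.636 -4.533
vertex -1.113 -1.102 -4.098
endloop
endfacet
facet normal -0.526 0.778 0.343
outer loop
vertex -1.113 -1.102 -4.098
vertex -0.197 -0.827 -3.319
vertex -0.329 -0.585 -4.07
endloop
endfacet
facet normal 0.834 0.550 0.031
outer loop
vertex -0.329 -0.585 -4.07
vertex 0.513 -1.878 -3.782
vertex 0.381 -1.636 -4.533
endloop
endfacet
facet normal 0.834 0.550 0.031
outer loop
vertex -0.197 -0.827 -3.319
vertex 0.513 -1.878 -3.782
vertex -0.329 -0.585 -4.07
endloop
endfacet

endsolid
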